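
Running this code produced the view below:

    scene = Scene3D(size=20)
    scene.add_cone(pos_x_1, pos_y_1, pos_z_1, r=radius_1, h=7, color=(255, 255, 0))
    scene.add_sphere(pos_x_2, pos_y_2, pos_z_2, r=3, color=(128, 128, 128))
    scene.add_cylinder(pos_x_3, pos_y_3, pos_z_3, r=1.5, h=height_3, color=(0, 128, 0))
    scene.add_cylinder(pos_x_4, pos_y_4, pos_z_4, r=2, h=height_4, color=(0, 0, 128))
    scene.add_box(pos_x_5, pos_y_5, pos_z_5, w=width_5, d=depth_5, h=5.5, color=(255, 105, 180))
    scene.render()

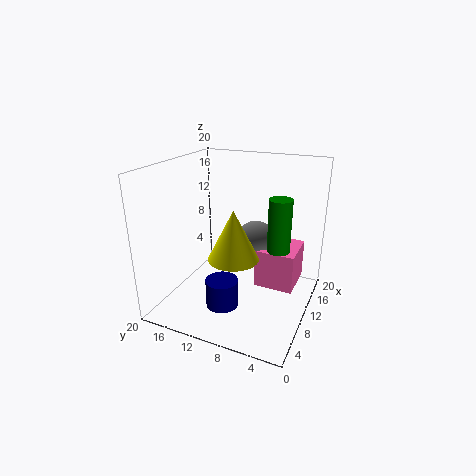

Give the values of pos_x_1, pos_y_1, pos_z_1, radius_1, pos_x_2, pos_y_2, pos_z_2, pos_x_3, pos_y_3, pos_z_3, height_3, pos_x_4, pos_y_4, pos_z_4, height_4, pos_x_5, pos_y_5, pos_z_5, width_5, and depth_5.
pos_x_1 = 8.5; pos_y_1 = 10; pos_z_1 = 7.5; radius_1 = 3.5; pos_x_2 = 13; pos_y_2 = 8.5; pos_z_2 = 8.5; pos_x_3 = 9.5; pos_y_3 = 4; pos_z_3 = 9.5; height_3 = 7; pos_x_4 = 3; pos_y_4 = 9; pos_z_4 = 4; height_4 = 3.5; pos_x_5 = 10; pos_y_5 = 2; pos_z_5 = 3; width_5 = 6; depth_5 = 5.5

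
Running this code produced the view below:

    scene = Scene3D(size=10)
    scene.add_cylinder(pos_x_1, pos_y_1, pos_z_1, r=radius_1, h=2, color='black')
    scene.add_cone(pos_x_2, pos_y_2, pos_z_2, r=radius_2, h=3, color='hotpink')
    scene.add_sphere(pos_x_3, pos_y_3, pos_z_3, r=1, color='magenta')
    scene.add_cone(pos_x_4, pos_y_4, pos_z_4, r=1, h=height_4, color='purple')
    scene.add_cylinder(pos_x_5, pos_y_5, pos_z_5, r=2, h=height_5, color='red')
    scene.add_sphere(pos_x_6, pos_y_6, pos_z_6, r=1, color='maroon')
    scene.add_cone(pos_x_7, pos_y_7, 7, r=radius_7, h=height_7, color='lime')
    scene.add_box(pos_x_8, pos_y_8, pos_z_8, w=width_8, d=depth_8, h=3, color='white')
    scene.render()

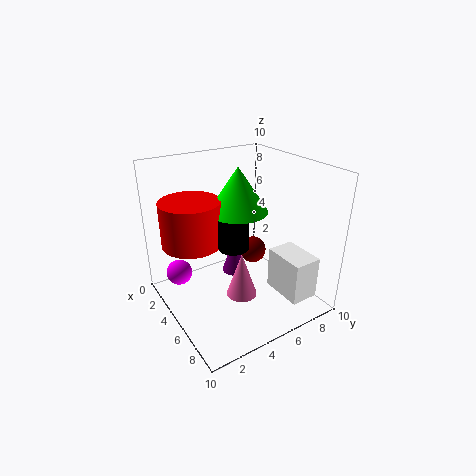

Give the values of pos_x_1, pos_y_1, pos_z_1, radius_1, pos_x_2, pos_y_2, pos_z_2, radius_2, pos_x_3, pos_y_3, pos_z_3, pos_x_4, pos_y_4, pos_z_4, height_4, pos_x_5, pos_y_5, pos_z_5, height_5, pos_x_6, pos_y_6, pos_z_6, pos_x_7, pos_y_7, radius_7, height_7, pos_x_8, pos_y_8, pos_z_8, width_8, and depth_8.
pos_x_1 = 6, pos_y_1 = 4, pos_z_1 = 5, radius_1 = 1, pos_x_2 = 7, pos_y_2 = 4, pos_z_2 = 2, radius_2 = 1, pos_x_3 = 1, pos_y_3 = 2, pos_z_3 = 1, pos_x_4 = 3, pos_y_4 = 6, pos_z_4 = 1, height_4 = 3, pos_x_5 = 4, pos_y_5 = 2, pos_z_5 = 5, height_5 = 3, pos_x_6 = 4, pos_y_6 = 7, pos_z_6 = 3, pos_x_7 = 5, pos_y_7 = 5, radius_7 = 2, height_7 = 3, pos_x_8 = 6, pos_y_8 = 7, pos_z_8 = 1, width_8 = 3, depth_8 = 2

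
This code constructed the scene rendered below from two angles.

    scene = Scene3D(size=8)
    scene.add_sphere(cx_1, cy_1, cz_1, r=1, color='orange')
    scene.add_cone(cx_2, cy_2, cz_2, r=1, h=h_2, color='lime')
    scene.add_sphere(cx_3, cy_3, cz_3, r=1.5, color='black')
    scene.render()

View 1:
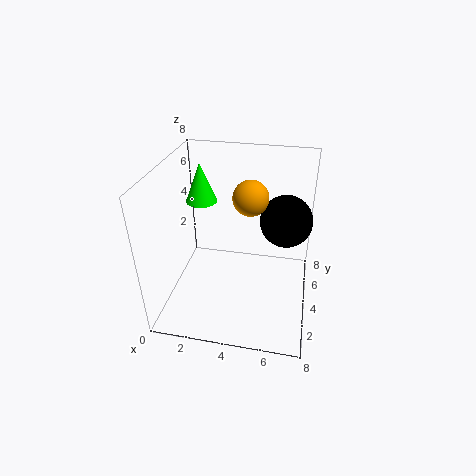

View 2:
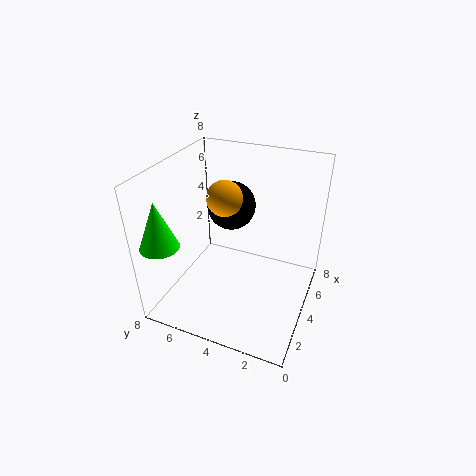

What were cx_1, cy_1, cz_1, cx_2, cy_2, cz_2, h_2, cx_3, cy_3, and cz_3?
cx_1 = 4.5
cy_1 = 5
cz_1 = 6
cx_2 = 1
cy_2 = 7
cz_2 = 4.5
h_2 = 2.5
cx_3 = 6.5
cy_3 = 5.5
cz_3 = 4.5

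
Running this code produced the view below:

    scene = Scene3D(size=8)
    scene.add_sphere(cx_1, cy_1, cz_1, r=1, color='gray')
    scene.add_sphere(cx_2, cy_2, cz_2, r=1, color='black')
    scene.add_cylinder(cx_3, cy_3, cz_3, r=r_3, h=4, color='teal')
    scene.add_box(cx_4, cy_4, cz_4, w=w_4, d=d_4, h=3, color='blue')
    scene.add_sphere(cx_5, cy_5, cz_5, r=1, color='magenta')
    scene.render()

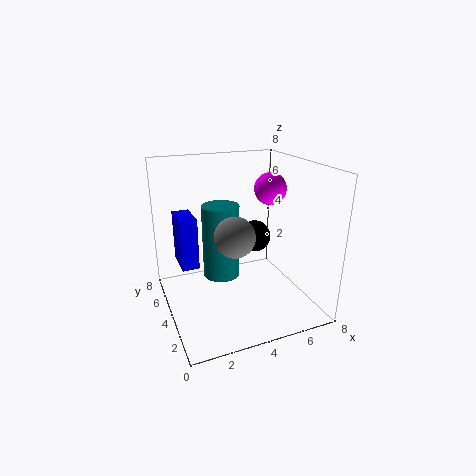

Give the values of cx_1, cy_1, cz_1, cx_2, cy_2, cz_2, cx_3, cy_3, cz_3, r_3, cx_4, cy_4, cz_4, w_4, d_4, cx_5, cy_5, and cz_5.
cx_1 = 3
cy_1 = 2
cz_1 = 5
cx_2 = 6
cy_2 = 6
cz_2 = 3
cx_3 = 3
cy_3 = 4
cz_3 = 2
r_3 = 1
cx_4 = 1
cy_4 = 5
cz_4 = 2
w_4 = 1
d_4 = 2
cx_5 = 7
cy_5 = 6
cz_5 = 6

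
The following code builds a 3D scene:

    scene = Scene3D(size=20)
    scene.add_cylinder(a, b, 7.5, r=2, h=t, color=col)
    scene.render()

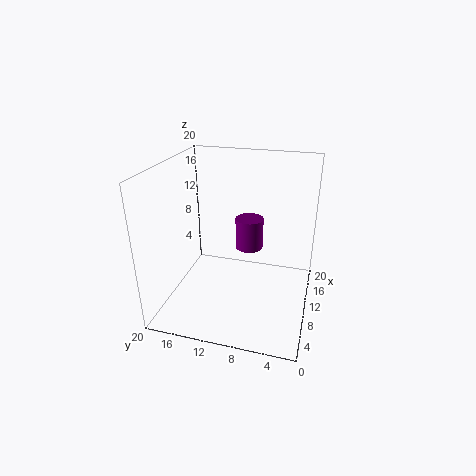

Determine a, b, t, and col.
a = 12.5; b = 9; t = 4.5; col = 'purple'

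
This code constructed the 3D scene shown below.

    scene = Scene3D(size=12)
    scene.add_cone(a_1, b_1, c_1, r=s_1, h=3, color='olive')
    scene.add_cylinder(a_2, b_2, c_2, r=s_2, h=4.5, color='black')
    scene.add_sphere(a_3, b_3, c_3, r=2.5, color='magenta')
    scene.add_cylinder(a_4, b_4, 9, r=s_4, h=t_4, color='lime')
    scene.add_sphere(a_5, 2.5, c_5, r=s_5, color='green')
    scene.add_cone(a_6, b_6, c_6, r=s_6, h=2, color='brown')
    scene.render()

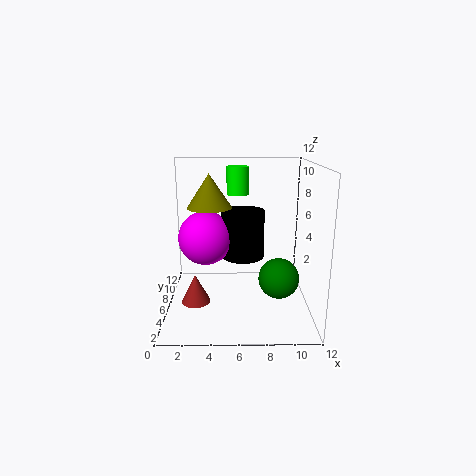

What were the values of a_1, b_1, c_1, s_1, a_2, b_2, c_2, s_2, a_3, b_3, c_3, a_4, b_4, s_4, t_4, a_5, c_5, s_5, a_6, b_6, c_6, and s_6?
a_1 = 3.5
b_1 = 8.5
c_1 = 8
s_1 = 2
a_2 = 6.5
b_2 = 9.5
c_2 = 3
s_2 = 2
a_3 = 3
b_3 = 9
c_3 = 5
a_4 = 6
b_4 = 9.5
s_4 = 1
t_4 = 2.5
a_5 = 9
c_5 = 4
s_5 = 1.5
a_6 = 3
b_6 = 1
c_6 = 3
s_6 = 1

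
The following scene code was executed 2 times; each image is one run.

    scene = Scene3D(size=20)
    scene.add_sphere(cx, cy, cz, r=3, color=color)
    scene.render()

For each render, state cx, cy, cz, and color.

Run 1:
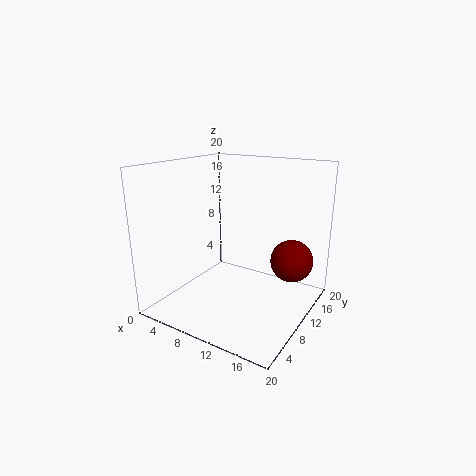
cx = 16.5
cy = 14
cz = 6.5
color = 'maroon'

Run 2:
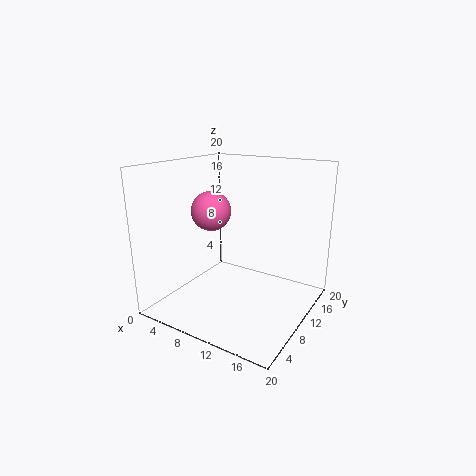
cx = 4
cy = 12
cz = 12.5
color = 'hotpink'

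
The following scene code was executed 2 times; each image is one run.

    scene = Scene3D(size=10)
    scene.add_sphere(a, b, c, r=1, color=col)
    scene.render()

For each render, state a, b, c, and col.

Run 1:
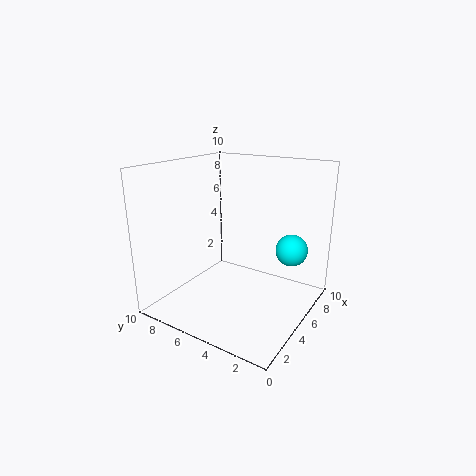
a = 5, b = 1, c = 5, col = 'cyan'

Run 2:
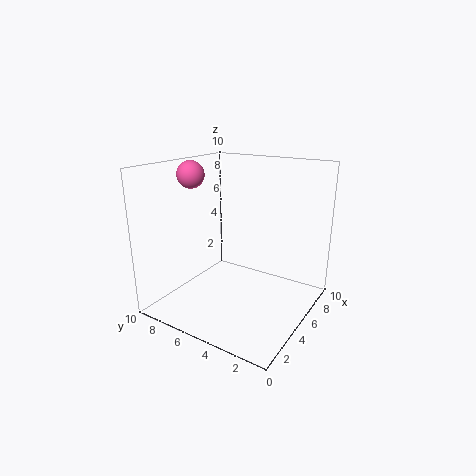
a = 5, b = 9, c = 9, col = 'hotpink'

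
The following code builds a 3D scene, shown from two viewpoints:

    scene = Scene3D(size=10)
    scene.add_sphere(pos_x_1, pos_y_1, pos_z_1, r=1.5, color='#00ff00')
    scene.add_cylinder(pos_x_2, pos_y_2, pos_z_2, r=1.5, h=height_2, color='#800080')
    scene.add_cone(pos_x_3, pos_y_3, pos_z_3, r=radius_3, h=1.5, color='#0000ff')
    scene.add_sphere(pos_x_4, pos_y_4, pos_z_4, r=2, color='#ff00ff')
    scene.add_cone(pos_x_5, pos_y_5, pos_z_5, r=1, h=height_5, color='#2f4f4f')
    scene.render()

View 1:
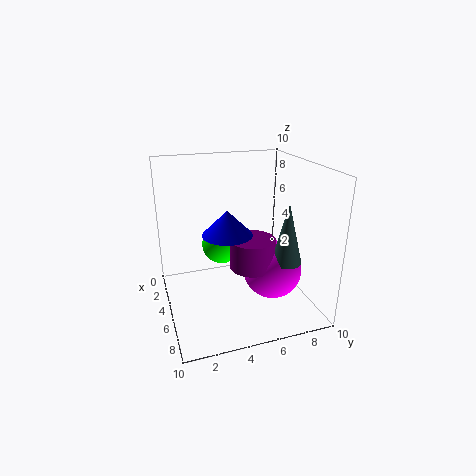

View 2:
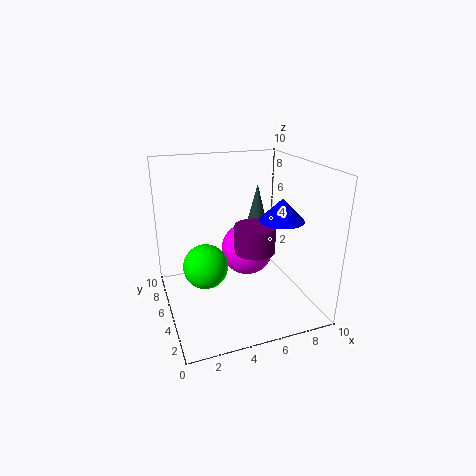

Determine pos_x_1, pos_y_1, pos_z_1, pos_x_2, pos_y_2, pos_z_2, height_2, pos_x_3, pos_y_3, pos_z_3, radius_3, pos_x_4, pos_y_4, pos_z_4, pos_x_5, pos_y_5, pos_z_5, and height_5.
pos_x_1 = 2.5
pos_y_1 = 4.5
pos_z_1 = 3.5
pos_x_2 = 6.5
pos_y_2 = 5.5
pos_z_2 = 3.5
height_2 = 2
pos_x_3 = 7.5
pos_y_3 = 3.5
pos_z_3 = 6.5
radius_3 = 1.5
pos_x_4 = 6.5
pos_y_4 = 7
pos_z_4 = 3
pos_x_5 = 7.5
pos_y_5 = 7.5
pos_z_5 = 4
height_5 = 4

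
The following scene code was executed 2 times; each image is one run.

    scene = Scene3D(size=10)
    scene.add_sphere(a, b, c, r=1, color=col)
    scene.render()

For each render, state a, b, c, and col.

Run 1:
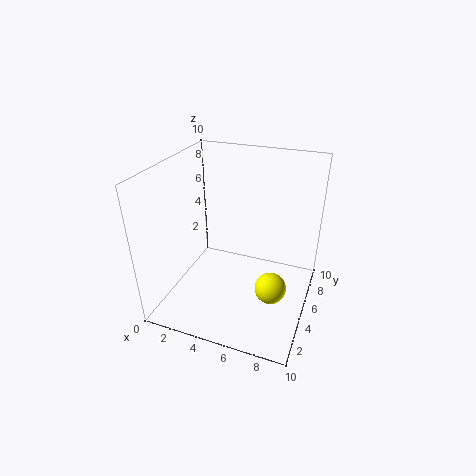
a = 8
b = 3
c = 3
col = 'yellow'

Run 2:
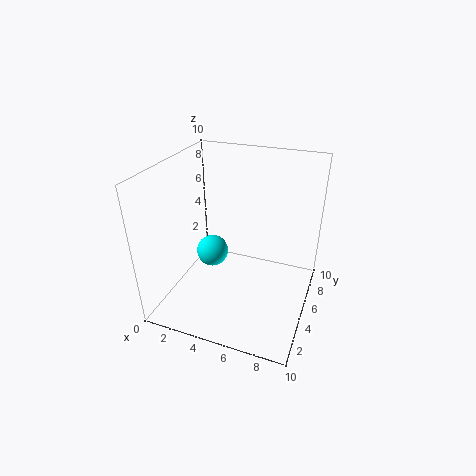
a = 4
b = 3
c = 5
col = 'cyan'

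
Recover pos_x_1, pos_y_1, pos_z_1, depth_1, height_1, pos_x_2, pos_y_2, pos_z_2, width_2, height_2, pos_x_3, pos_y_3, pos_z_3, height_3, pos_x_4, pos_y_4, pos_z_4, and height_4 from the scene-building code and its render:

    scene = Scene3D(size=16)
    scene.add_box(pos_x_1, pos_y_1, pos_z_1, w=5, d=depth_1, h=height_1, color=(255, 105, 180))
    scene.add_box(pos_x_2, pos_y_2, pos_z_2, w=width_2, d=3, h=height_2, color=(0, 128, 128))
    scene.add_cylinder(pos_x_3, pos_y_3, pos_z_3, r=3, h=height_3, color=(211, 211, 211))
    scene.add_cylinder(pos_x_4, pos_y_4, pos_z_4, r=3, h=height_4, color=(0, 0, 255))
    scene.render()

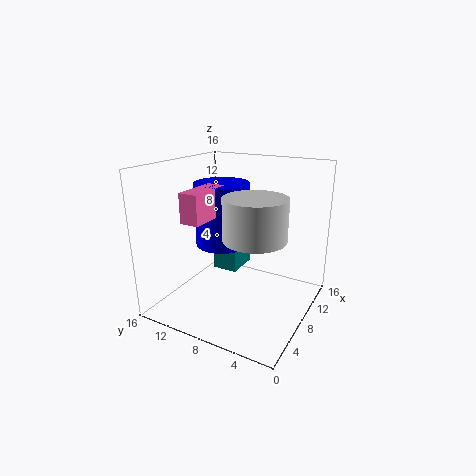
pos_x_1 = 2; pos_y_1 = 9; pos_z_1 = 11; depth_1 = 2; height_1 = 3; pos_x_2 = 9; pos_y_2 = 9; pos_z_2 = 3; width_2 = 4; height_2 = 3; pos_x_3 = 4; pos_y_3 = 4; pos_z_3 = 10; height_3 = 4; pos_x_4 = 8; pos_y_4 = 10; pos_z_4 = 7; height_4 = 7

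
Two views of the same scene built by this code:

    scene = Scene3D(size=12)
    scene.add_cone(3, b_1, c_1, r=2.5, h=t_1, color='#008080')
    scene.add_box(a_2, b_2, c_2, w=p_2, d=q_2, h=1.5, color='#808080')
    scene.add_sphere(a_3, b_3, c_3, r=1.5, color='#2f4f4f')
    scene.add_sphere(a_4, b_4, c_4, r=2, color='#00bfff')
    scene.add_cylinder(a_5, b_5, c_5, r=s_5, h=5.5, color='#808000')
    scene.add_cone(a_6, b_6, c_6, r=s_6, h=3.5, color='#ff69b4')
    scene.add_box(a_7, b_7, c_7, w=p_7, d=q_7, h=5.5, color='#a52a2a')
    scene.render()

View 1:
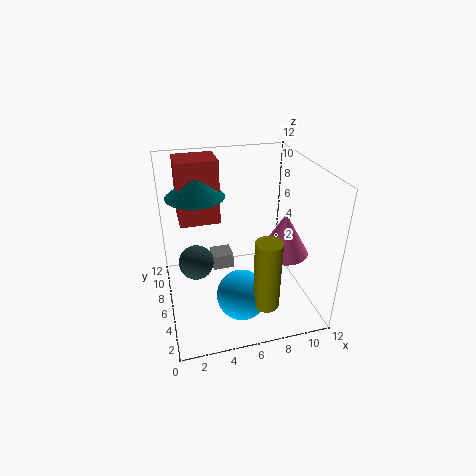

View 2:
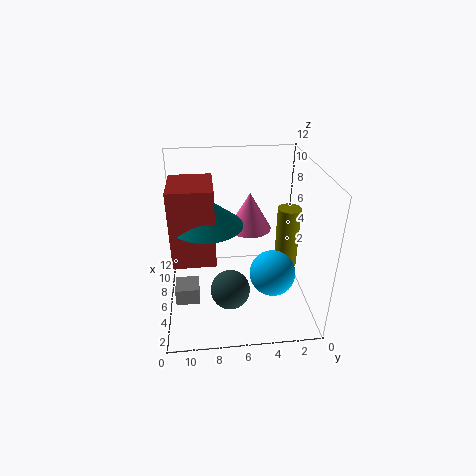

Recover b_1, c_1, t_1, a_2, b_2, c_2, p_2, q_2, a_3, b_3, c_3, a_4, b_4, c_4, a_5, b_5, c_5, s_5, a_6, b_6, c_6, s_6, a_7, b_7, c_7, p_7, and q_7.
b_1 = 8.5
c_1 = 9
t_1 = 2
a_2 = 4.5
b_2 = 9.5
c_2 = 0.5
p_2 = 2
q_2 = 2
a_3 = 2.5
b_3 = 7
c_3 = 3.5
a_4 = 5.5
b_4 = 3
c_4 = 2.5
a_5 = 7
b_5 = 1.5
c_5 = 2.5
s_5 = 1
a_6 = 9.5
b_6 = 4.5
c_6 = 5
s_6 = 2
a_7 = 1.5
b_7 = 8
c_7 = 6.5
p_7 = 3.5
q_7 = 3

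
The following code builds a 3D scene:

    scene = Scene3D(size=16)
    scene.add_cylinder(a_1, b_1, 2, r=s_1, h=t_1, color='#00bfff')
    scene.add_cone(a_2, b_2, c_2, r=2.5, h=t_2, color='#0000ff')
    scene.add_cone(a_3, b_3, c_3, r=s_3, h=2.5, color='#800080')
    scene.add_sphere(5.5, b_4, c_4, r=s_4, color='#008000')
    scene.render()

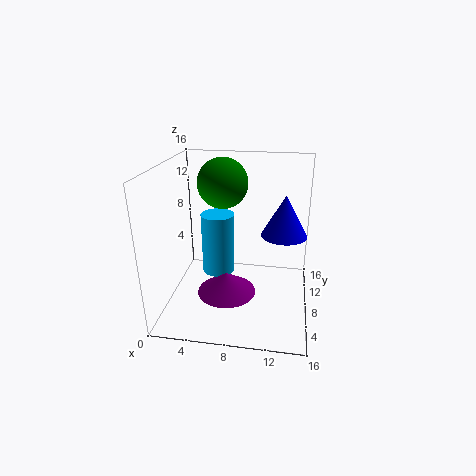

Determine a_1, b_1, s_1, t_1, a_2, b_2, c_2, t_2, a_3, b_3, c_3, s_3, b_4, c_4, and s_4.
a_1 = 5, b_1 = 11, s_1 = 2, t_1 = 7.5, a_2 = 13, b_2 = 8.5, c_2 = 8.5, t_2 = 4.5, a_3 = 6.5, b_3 = 8.5, c_3 = 0.5, s_3 = 3.5, b_4 = 12, c_4 = 13, s_4 = 3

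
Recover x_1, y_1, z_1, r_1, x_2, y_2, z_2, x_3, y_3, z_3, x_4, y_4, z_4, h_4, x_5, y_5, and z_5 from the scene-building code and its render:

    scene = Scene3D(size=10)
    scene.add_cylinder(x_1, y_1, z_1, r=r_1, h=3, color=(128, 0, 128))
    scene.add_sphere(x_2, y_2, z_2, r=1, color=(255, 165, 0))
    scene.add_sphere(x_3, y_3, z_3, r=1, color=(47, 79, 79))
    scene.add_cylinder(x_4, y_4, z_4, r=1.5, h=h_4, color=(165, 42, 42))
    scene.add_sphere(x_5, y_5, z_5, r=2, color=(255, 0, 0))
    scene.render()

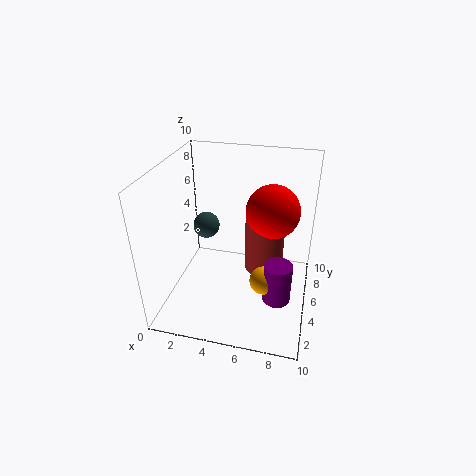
x_1 = 8, y_1 = 4.5, z_1 = 0.5, r_1 = 1, x_2 = 7, y_2 = 4.5, z_2 = 2, x_3 = 2, y_3 = 7, z_3 = 4.5, x_4 = 6.5, y_4 = 7.5, z_4 = 1, h_4 = 4.5, x_5 = 7, y_5 = 7.5, z_5 = 6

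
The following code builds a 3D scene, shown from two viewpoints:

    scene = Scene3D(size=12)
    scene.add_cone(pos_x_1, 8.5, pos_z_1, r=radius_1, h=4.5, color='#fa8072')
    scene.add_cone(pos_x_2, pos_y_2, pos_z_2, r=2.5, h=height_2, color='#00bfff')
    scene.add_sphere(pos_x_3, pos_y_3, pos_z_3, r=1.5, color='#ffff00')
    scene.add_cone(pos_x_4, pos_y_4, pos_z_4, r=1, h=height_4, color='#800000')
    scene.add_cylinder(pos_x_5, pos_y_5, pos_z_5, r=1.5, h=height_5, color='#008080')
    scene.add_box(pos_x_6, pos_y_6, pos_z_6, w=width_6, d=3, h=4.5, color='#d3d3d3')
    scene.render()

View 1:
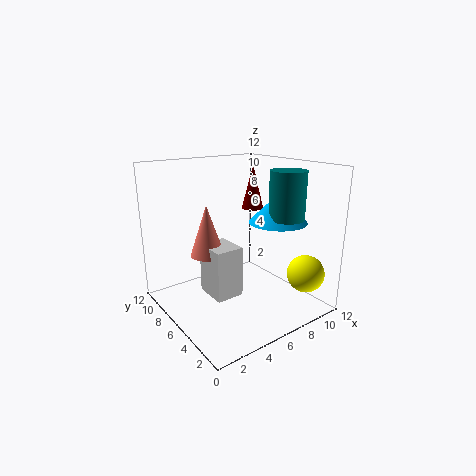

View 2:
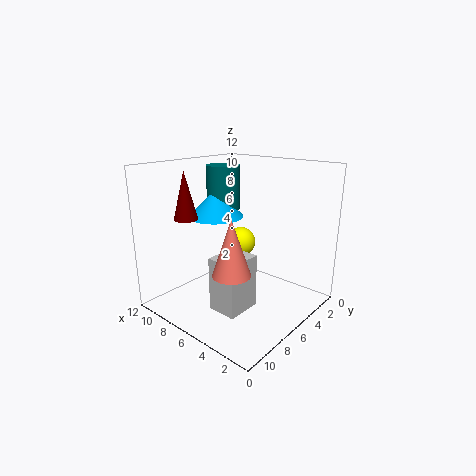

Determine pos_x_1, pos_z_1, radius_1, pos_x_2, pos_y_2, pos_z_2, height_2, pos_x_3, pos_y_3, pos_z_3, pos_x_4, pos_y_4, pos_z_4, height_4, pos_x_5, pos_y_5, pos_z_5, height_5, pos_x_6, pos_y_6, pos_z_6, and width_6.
pos_x_1 = 4.5, pos_z_1 = 4, radius_1 = 1.5, pos_x_2 = 9.5, pos_y_2 = 5, pos_z_2 = 7, height_2 = 2.5, pos_x_3 = 9.5, pos_y_3 = 1.5, pos_z_3 = 3.5, pos_x_4 = 9.5, pos_y_4 = 8.5, pos_z_4 = 7.5, height_4 = 4, pos_x_5 = 9.5, pos_y_5 = 4, pos_z_5 = 7.5, height_5 = 4, pos_x_6 = 4, pos_y_6 = 6, pos_z_6 = 0.5, width_6 = 2.5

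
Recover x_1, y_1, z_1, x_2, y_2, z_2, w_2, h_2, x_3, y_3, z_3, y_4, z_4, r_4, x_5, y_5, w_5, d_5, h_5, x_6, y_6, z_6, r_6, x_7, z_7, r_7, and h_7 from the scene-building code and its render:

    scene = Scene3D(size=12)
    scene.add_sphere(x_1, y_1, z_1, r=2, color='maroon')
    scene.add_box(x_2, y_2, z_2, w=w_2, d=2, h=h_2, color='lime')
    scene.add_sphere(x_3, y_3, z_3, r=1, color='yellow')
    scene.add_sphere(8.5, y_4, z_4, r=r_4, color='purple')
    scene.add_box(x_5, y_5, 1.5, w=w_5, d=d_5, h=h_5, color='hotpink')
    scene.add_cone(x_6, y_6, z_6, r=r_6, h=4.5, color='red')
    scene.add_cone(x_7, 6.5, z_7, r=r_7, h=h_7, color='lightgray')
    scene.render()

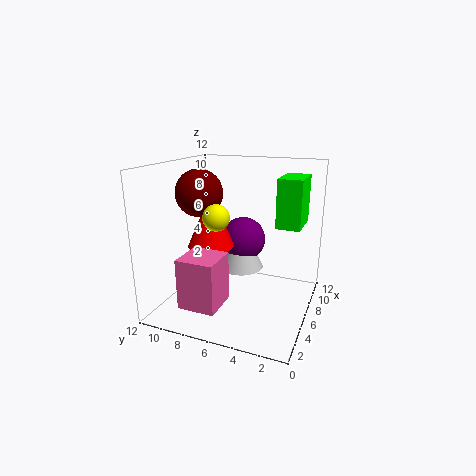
x_1 = 6, y_1 = 9.5, z_1 = 9.5, x_2 = 6.5, y_2 = 1, z_2 = 7, w_2 = 3.5, h_2 = 4, x_3 = 3, y_3 = 6.5, z_3 = 8.5, y_4 = 6.5, z_4 = 5, r_4 = 2, x_5 = 1, y_5 = 6, w_5 = 3, d_5 = 3, h_5 = 4, x_6 = 6, y_6 = 8.5, z_6 = 5, r_6 = 2, x_7 = 8, z_7 = 2.5, r_7 = 2, h_7 = 4.5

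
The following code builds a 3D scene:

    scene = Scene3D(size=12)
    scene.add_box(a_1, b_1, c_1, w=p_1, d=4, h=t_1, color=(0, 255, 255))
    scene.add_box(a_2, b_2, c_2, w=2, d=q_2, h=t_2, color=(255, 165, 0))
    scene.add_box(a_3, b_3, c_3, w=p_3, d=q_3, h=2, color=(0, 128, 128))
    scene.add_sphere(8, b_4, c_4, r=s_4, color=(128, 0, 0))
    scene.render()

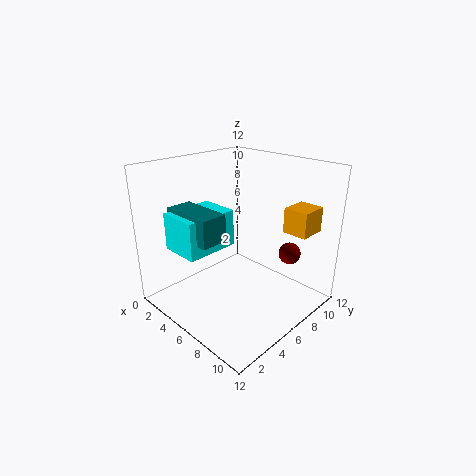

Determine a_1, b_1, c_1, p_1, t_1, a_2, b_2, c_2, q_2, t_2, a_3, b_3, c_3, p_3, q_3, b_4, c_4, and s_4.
a_1 = 4.25; b_1 = 0.25; c_1 = 6.5; p_1 = 3; t_1 = 2.75; a_2 = 9.25; b_2 = 7.75; c_2 = 7; q_2 = 2.25; t_2 = 2; a_3 = 4; b_3 = 0.75; c_3 = 7.5; p_3 = 4; q_3 = 2; b_4 = 10.75; c_4 = 3.5; s_4 = 1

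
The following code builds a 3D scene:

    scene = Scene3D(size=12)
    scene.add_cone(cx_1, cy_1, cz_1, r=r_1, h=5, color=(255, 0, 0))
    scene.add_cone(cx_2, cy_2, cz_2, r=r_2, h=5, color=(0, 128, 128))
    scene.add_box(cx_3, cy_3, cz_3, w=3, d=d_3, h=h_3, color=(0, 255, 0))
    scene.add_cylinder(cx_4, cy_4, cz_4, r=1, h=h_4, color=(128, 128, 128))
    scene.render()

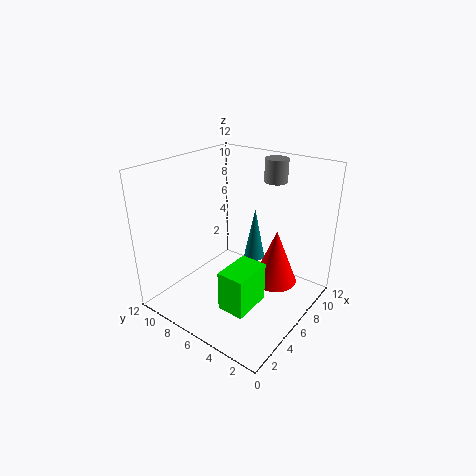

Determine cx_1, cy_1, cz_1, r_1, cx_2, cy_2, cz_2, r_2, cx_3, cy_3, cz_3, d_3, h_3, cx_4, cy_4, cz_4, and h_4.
cx_1 = 9
cy_1 = 4
cz_1 = 1
r_1 = 2
cx_2 = 10
cy_2 = 7
cz_2 = 2
r_2 = 1
cx_3 = 1
cy_3 = 2
cz_3 = 3
d_3 = 2
h_3 = 3
cx_4 = 10
cy_4 = 5
cz_4 = 10
h_4 = 2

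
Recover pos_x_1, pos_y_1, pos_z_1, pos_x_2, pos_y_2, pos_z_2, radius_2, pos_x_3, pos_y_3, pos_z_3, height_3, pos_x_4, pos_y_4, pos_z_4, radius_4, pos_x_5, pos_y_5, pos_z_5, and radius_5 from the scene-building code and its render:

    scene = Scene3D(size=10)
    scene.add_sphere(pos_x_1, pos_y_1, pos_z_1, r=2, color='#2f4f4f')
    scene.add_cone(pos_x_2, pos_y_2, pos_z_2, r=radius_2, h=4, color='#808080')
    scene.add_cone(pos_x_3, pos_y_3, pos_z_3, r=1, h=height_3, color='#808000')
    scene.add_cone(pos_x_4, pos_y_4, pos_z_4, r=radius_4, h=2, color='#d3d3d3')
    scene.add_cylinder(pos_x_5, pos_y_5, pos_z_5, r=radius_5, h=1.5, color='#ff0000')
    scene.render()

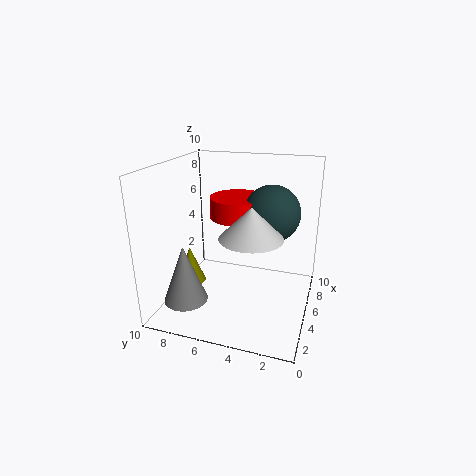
pos_x_1 = 6.5, pos_y_1 = 3, pos_z_1 = 6.5, pos_x_2 = 2.5, pos_y_2 = 8, pos_z_2 = 1, radius_2 = 1.5, pos_x_3 = 3.5, pos_y_3 = 8, pos_z_3 = 2, height_3 = 2.5, pos_x_4 = 3, pos_y_4 = 3.5, pos_z_4 = 6, radius_4 = 2, pos_x_5 = 6.5, pos_y_5 = 5.5, pos_z_5 = 6, radius_5 = 2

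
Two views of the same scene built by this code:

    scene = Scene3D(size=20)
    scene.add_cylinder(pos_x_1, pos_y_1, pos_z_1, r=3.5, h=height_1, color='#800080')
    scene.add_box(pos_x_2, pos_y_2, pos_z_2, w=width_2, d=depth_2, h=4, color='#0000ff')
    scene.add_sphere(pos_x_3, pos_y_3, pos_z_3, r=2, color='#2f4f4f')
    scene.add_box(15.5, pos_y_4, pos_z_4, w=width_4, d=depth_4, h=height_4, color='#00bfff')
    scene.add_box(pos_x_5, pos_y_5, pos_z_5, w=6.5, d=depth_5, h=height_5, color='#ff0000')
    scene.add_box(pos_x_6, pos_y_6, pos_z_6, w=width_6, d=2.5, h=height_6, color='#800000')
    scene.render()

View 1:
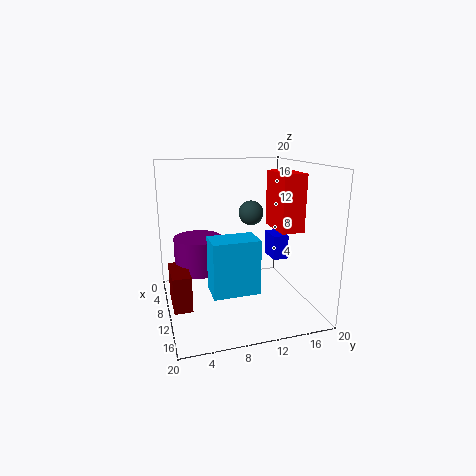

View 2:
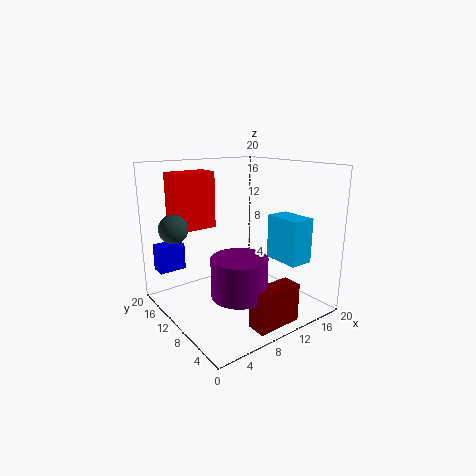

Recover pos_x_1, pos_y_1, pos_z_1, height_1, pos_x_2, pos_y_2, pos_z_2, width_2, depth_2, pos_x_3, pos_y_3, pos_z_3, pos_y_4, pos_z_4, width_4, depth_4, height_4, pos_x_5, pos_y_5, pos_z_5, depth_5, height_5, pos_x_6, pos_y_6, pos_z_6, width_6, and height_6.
pos_x_1 = 6.5, pos_y_1 = 5, pos_z_1 = 4.5, height_1 = 5, pos_x_2 = 1.5, pos_y_2 = 17.5, pos_z_2 = 4, width_2 = 4, depth_2 = 2.5, pos_x_3 = 2.5, pos_y_3 = 14.5, pos_z_3 = 11.5, pos_y_4 = 4.5, pos_z_4 = 6, width_4 = 3.5, depth_4 = 5.5, height_4 = 6.5, pos_x_5 = 4, pos_y_5 = 16.5, pos_z_5 = 10, depth_5 = 3.5, height_5 = 8.5, pos_x_6 = 6.5, pos_y_6 = 0.5, pos_z_6 = 1, width_6 = 6, height_6 = 5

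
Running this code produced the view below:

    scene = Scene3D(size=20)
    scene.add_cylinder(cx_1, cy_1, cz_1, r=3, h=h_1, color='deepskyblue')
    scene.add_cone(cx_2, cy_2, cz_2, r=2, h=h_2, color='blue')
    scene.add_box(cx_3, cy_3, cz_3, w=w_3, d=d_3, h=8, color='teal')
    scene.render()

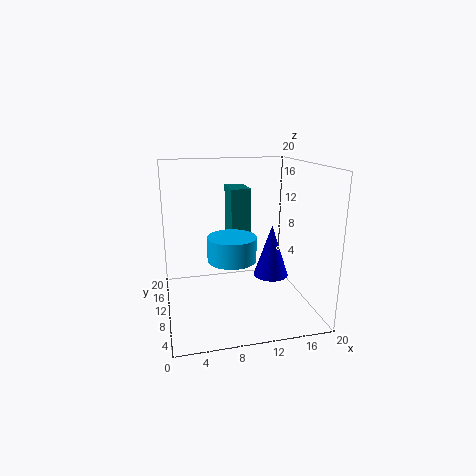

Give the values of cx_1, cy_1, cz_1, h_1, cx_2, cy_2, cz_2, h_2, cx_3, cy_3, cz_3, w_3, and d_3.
cx_1 = 8; cy_1 = 5; cz_1 = 9; h_1 = 3; cx_2 = 12; cy_2 = 2; cz_2 = 8; h_2 = 6; cx_3 = 10; cy_3 = 14; cz_3 = 8; w_3 = 3; d_3 = 5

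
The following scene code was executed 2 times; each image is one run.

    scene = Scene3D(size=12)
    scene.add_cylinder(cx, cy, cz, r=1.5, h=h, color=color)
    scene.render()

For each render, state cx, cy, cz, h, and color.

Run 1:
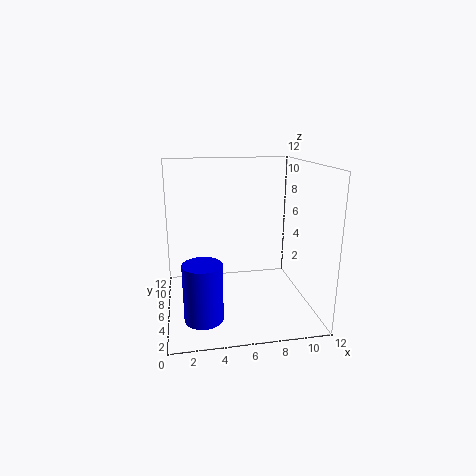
cx = 2.75; cy = 2.75; cz = 0.75; h = 4.5; color = 'blue'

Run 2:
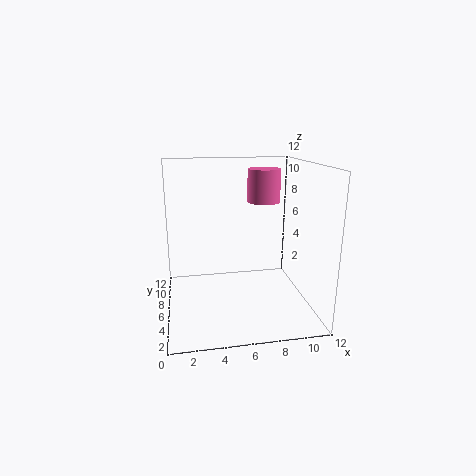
cx = 9; cy = 9.25; cz = 8.25; h = 3; color = 'hotpink'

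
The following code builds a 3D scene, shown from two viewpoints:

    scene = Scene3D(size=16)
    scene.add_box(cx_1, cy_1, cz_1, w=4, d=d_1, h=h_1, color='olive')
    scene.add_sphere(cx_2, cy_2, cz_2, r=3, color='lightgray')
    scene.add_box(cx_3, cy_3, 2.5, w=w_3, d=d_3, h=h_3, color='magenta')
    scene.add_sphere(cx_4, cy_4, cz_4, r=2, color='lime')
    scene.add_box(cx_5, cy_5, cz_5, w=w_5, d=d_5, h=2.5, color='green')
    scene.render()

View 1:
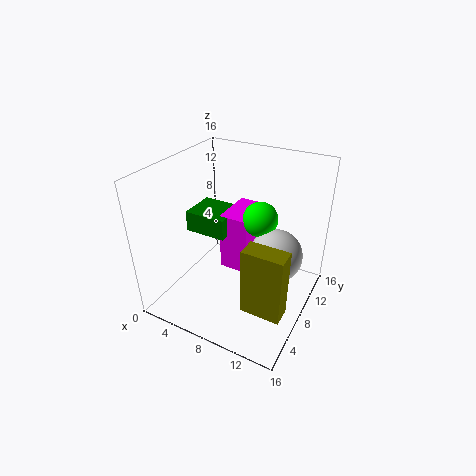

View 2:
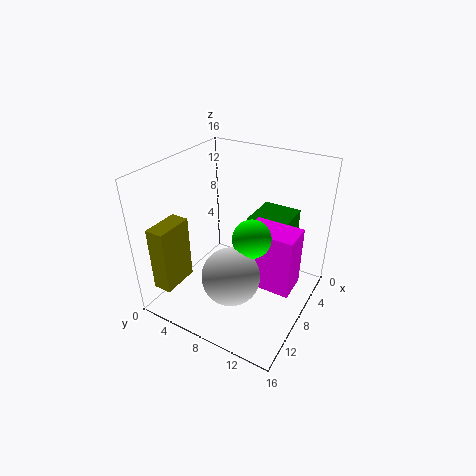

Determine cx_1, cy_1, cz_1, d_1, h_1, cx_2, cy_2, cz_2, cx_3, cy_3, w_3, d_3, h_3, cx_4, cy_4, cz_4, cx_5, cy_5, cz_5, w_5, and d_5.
cx_1 = 11.5; cy_1 = 2; cz_1 = 4; d_1 = 2; h_1 = 7; cx_2 = 12; cy_2 = 9.5; cz_2 = 6; cx_3 = 5; cy_3 = 9; w_3 = 3.5; d_3 = 5.5; h_3 = 7; cx_4 = 9.5; cy_4 = 10.5; cz_4 = 9.5; cx_5 = 1; cy_5 = 8; cz_5 = 7; w_5 = 5; d_5 = 4.5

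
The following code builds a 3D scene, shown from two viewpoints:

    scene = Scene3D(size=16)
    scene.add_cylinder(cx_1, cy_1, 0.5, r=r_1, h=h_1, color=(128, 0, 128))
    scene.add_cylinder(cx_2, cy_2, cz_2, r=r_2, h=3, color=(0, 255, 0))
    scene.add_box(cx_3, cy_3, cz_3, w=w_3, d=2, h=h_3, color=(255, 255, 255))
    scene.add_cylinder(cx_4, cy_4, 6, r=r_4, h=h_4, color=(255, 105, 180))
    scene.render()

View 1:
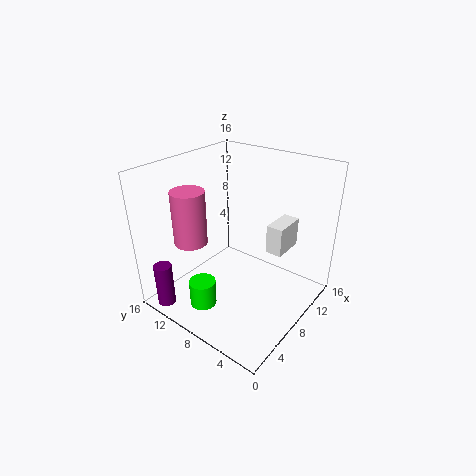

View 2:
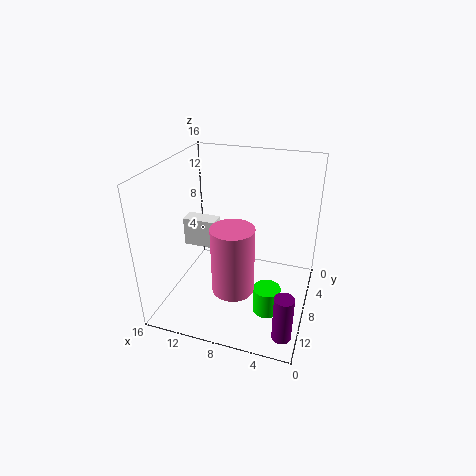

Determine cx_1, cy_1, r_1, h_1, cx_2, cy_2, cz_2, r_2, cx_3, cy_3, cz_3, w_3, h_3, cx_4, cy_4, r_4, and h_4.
cx_1 = 1.5
cy_1 = 13.5
r_1 = 1
h_1 = 5
cx_2 = 4
cy_2 = 10
cz_2 = 0.5
r_2 = 1.5
cx_3 = 11.5
cy_3 = 4.5
cz_3 = 5
w_3 = 4
h_3 = 3.5
cx_4 = 6.5
cy_4 = 14
r_4 = 2
h_4 = 6.5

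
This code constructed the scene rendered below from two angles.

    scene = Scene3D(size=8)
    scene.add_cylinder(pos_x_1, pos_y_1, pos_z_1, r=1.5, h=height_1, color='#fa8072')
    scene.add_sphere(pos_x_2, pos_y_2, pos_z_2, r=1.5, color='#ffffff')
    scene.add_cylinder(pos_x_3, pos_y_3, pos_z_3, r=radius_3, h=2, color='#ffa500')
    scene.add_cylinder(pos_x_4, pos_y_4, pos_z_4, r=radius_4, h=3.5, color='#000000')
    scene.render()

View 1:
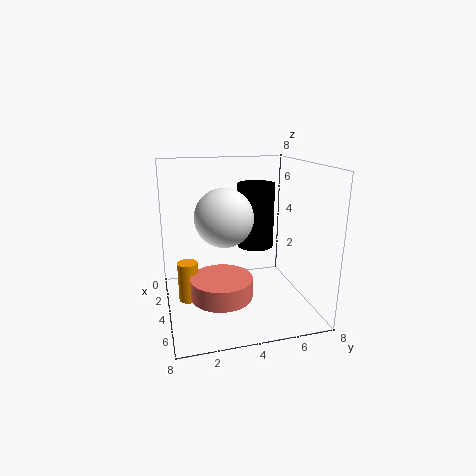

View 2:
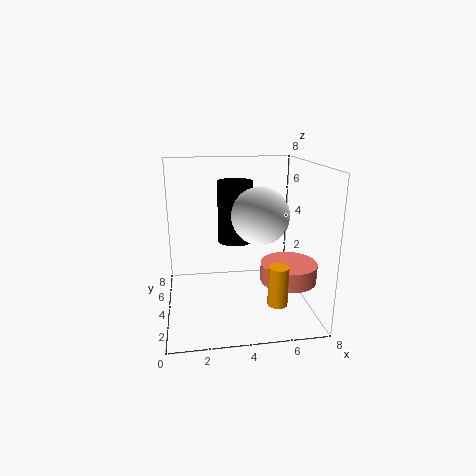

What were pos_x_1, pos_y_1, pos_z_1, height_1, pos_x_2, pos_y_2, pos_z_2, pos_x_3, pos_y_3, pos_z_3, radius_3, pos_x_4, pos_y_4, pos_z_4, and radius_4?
pos_x_1 = 6.5, pos_y_1 = 2.5, pos_z_1 = 2, height_1 = 1, pos_x_2 = 5, pos_y_2 = 3, pos_z_2 = 5.5, pos_x_3 = 5.5, pos_y_3 = 1, pos_z_3 = 1.5, radius_3 = 0.5, pos_x_4 = 4, pos_y_4 = 5, pos_z_4 = 3.5, radius_4 = 1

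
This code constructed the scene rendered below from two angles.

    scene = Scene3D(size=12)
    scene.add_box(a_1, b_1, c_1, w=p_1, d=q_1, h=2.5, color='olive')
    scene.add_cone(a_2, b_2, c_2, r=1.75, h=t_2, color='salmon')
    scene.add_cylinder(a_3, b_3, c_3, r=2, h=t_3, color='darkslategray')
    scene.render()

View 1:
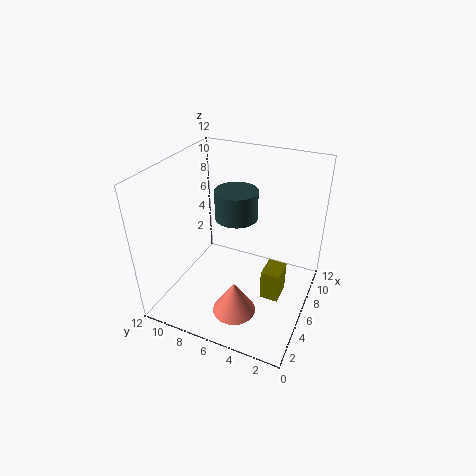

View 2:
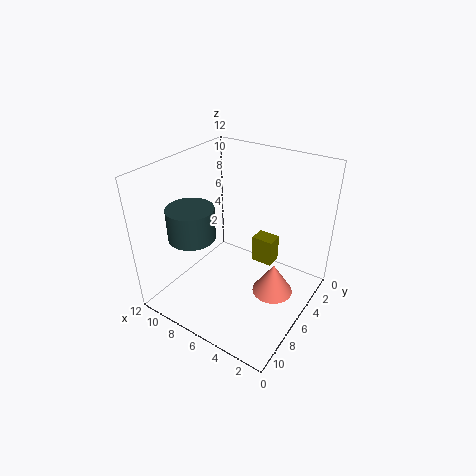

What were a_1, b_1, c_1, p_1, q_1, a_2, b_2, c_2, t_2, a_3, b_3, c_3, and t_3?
a_1 = 4.25; b_1 = 1.75; c_1 = 2; p_1 = 2; q_1 = 1.5; a_2 = 3; b_2 = 5; c_2 = 1; t_2 = 2.75; a_3 = 9.5; b_3 = 7.75; c_3 = 5.75; t_3 = 2.75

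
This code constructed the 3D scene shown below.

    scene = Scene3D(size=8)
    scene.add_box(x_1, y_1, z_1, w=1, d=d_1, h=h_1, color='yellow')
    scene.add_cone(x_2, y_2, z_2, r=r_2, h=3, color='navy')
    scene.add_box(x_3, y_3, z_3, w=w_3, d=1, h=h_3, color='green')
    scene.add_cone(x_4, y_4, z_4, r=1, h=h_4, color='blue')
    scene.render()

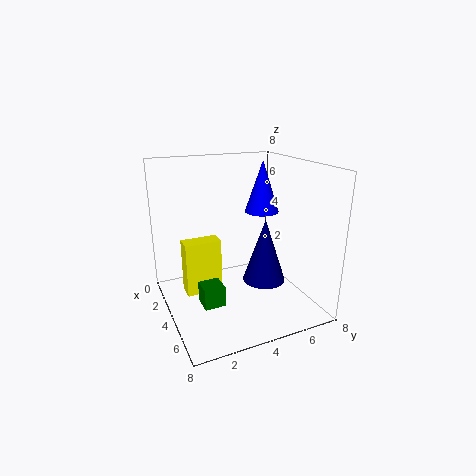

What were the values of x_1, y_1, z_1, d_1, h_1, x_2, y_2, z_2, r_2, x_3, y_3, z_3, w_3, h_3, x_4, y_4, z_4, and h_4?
x_1 = 3, y_1 = 1, z_1 = 1, d_1 = 2, h_1 = 3, x_2 = 7, y_2 = 4, z_2 = 3, r_2 = 1, x_3 = 6, y_3 = 1, z_3 = 2, w_3 = 1, h_3 = 1, x_4 = 3, y_4 = 6, z_4 = 5, h_4 = 3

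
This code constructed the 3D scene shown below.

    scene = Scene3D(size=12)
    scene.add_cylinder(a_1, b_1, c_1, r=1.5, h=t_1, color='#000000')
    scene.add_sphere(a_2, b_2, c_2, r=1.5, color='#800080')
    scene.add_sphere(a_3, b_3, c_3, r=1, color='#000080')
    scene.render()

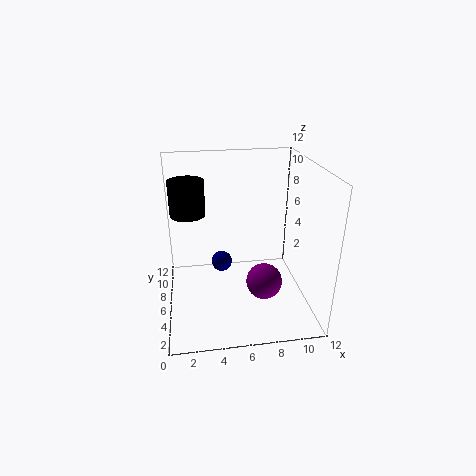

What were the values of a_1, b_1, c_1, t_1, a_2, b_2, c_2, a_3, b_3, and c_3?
a_1 = 2
b_1 = 8
c_1 = 7.5
t_1 = 3
a_2 = 8
b_2 = 4.5
c_2 = 2.5
a_3 = 5
b_3 = 10
c_3 = 1.5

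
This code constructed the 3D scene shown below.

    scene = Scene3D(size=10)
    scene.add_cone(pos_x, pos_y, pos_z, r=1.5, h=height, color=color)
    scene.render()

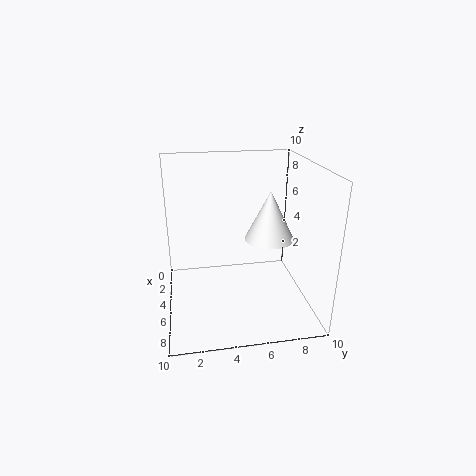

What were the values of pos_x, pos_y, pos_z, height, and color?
pos_x = 7.5
pos_y = 6.5
pos_z = 6
height = 3
color = 'white'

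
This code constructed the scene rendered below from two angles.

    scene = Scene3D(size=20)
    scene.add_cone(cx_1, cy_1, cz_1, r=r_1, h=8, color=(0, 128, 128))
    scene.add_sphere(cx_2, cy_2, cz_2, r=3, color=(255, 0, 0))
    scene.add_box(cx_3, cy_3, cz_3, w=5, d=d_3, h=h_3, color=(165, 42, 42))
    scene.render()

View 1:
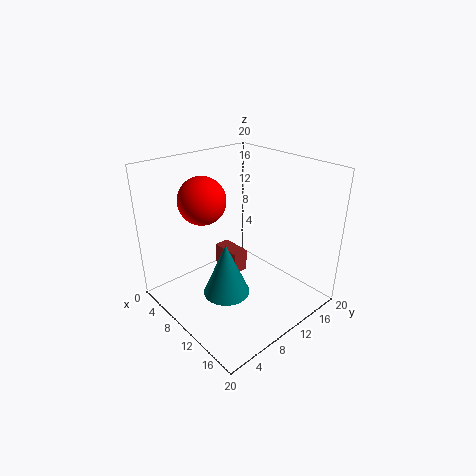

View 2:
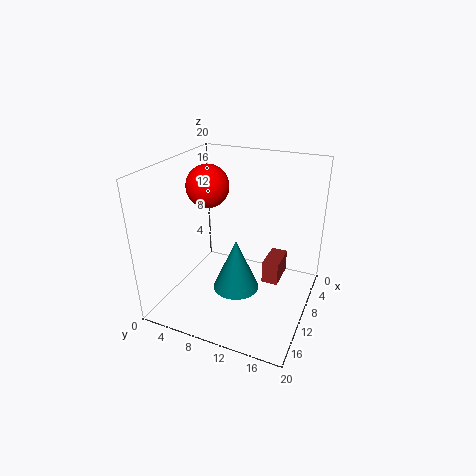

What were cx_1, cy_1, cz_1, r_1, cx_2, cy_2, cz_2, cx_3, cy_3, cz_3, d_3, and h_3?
cx_1 = 8.5; cy_1 = 9; cz_1 = 0.5; r_1 = 3.5; cx_2 = 9; cy_2 = 5; cz_2 = 16.5; cx_3 = 1.5; cy_3 = 12.5; cz_3 = 1; d_3 = 2.5; h_3 = 3.5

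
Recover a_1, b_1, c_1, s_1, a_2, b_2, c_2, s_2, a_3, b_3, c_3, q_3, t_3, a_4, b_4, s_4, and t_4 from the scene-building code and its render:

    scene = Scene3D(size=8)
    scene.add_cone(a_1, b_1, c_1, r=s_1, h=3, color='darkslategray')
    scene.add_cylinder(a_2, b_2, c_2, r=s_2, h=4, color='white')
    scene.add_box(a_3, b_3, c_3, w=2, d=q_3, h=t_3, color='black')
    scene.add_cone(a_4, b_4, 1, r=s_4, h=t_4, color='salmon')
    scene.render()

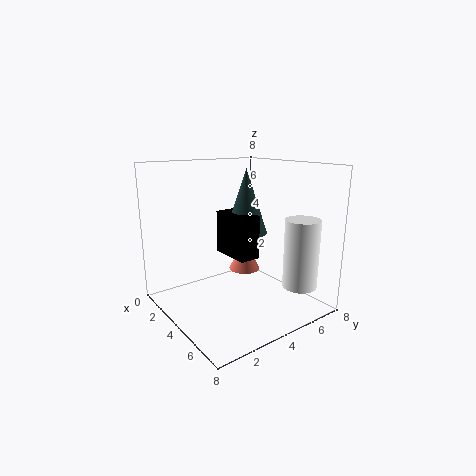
a_1 = 6, b_1 = 3, c_1 = 5, s_1 = 1, a_2 = 6, b_2 = 7, c_2 = 1, s_2 = 1, a_3 = 5, b_3 = 2, c_3 = 4, q_3 = 1, t_3 = 2, a_4 = 2, b_4 = 6, s_4 = 1, t_4 = 2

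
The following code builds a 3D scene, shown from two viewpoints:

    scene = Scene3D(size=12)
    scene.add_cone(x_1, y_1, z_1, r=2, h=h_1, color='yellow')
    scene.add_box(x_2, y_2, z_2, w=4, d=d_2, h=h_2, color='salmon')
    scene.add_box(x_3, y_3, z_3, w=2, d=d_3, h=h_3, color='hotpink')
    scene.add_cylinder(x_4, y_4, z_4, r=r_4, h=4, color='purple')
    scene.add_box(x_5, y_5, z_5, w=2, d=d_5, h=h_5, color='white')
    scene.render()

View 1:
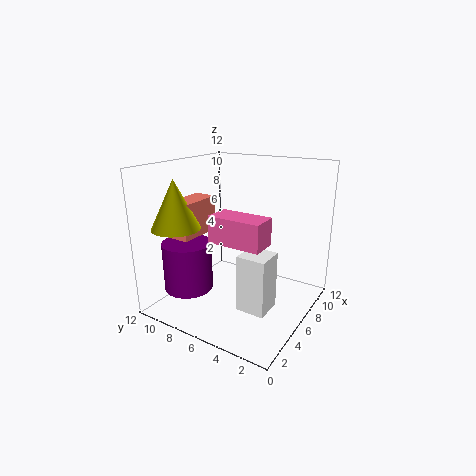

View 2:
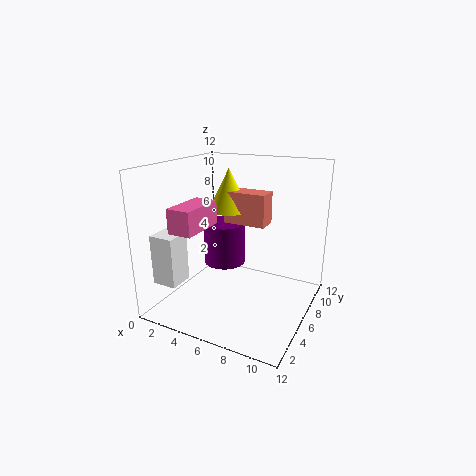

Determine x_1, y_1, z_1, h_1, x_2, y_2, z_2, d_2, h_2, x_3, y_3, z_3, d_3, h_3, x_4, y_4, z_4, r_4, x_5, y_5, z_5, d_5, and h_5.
x_1 = 3, y_1 = 10, z_1 = 7, h_1 = 4, x_2 = 3, y_2 = 9, z_2 = 6, d_2 = 2, h_2 = 3, x_3 = 2, y_3 = 2, z_3 = 7, d_3 = 4, h_3 = 2, x_4 = 3, y_4 = 9, z_4 = 2, r_4 = 2, x_5 = 1, y_5 = 1, z_5 = 3, d_5 = 2, h_5 = 4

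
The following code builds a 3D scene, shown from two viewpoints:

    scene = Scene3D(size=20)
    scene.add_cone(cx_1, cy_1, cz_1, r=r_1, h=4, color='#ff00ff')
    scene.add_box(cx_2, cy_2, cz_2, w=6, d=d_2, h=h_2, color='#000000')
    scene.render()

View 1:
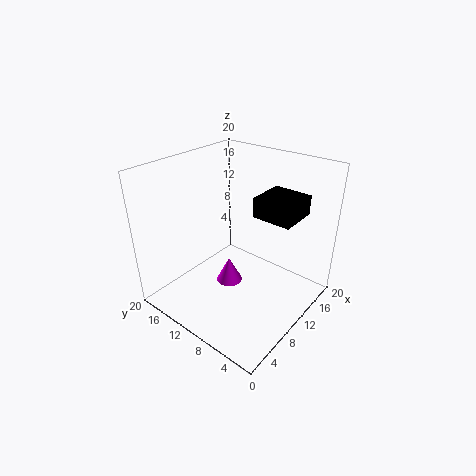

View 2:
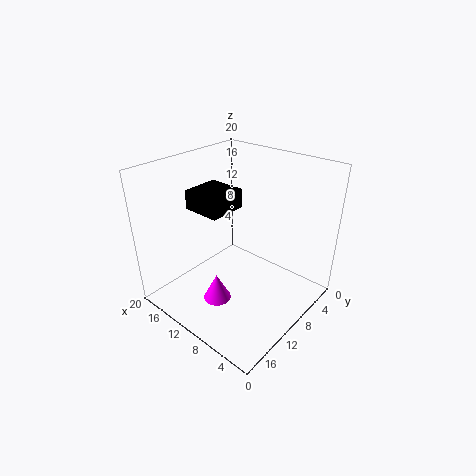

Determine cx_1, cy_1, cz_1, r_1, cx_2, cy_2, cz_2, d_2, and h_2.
cx_1 = 11.5; cy_1 = 13; cz_1 = 0.5; r_1 = 2; cx_2 = 14; cy_2 = 4.5; cz_2 = 11.5; d_2 = 6; h_2 = 3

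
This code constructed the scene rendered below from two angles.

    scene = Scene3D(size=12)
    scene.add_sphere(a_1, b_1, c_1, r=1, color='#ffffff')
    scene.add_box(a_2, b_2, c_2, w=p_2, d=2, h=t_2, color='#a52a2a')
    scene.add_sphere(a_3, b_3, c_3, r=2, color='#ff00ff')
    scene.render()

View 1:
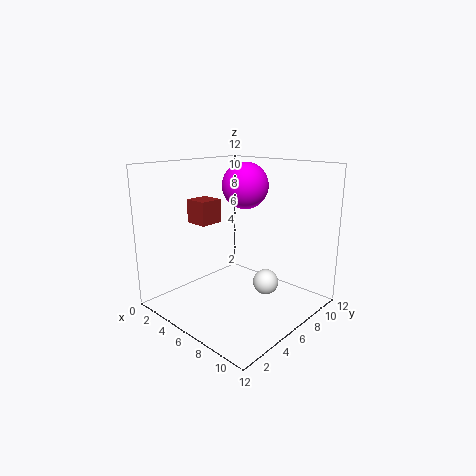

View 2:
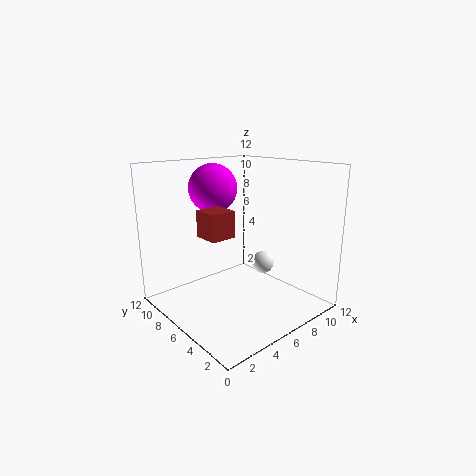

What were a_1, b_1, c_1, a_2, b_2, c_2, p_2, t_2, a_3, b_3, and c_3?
a_1 = 9, b_1 = 6, c_1 = 3, a_2 = 2, b_2 = 4, c_2 = 7, p_2 = 2, t_2 = 2, a_3 = 5, b_3 = 8, c_3 = 10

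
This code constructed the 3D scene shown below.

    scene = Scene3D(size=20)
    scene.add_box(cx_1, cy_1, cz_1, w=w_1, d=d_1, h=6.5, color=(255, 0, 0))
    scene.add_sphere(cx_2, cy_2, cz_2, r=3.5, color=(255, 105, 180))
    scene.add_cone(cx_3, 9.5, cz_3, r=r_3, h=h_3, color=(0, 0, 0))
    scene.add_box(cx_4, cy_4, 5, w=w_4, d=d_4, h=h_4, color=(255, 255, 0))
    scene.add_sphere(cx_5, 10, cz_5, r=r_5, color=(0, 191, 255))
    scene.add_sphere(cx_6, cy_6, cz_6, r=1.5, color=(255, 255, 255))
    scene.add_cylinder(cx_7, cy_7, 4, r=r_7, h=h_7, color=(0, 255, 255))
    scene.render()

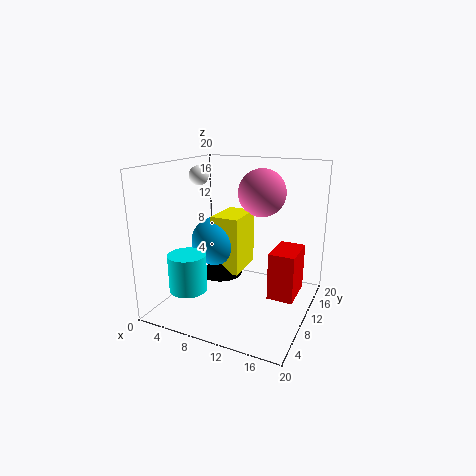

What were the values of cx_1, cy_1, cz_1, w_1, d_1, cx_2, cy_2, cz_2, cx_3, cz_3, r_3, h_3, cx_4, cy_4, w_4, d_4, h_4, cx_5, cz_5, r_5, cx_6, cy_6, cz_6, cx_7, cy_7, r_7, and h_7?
cx_1 = 15, cy_1 = 8.5, cz_1 = 2.5, w_1 = 3.5, d_1 = 5.5, cx_2 = 11.5, cy_2 = 15, cz_2 = 15.5, cx_3 = 7.5, cz_3 = 4.5, r_3 = 3, h_3 = 3, cx_4 = 6.5, cy_4 = 8.5, w_4 = 4, d_4 = 6, h_4 = 8, cx_5 = 6.5, cz_5 = 9, r_5 = 3.5, cx_6 = 1.5, cy_6 = 14, cz_6 = 17.5, cx_7 = 5.5, cy_7 = 4, r_7 = 2.5, h_7 = 5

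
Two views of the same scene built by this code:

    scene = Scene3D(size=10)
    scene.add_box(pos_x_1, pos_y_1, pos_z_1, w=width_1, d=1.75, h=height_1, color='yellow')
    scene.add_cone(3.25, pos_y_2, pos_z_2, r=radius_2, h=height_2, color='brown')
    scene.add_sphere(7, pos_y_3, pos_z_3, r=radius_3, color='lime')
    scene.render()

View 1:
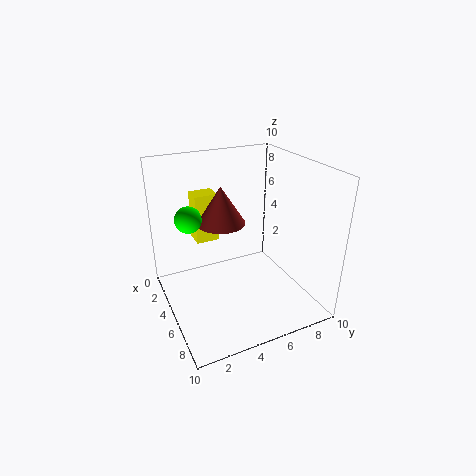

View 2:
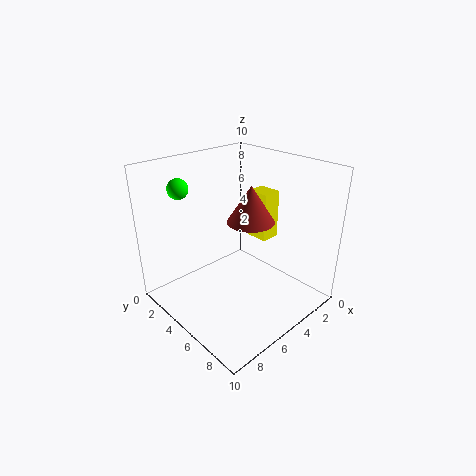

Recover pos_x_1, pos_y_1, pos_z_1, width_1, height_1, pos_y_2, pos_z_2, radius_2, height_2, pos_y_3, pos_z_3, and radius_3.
pos_x_1 = 0.5, pos_y_1 = 3, pos_z_1 = 3.5, width_1 = 1.5, height_1 = 3.75, pos_y_2 = 4.5, pos_z_2 = 5.5, radius_2 = 1.75, height_2 = 2.75, pos_y_3 = 1, pos_z_3 = 8, radius_3 = 0.75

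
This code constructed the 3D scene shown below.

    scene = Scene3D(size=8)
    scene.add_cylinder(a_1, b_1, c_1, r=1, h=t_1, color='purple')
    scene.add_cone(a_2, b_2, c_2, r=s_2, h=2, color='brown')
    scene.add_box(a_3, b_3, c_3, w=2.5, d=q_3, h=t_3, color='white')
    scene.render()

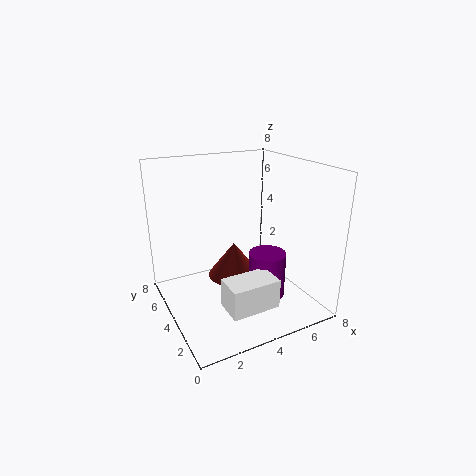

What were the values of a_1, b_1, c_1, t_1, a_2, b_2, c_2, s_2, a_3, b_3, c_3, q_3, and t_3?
a_1 = 5
b_1 = 2.5
c_1 = 1
t_1 = 2.5
a_2 = 4
b_2 = 4.5
c_2 = 1.5
s_2 = 1.5
a_3 = 2
b_3 = 0.5
c_3 = 1.5
q_3 = 1.5
t_3 = 1.5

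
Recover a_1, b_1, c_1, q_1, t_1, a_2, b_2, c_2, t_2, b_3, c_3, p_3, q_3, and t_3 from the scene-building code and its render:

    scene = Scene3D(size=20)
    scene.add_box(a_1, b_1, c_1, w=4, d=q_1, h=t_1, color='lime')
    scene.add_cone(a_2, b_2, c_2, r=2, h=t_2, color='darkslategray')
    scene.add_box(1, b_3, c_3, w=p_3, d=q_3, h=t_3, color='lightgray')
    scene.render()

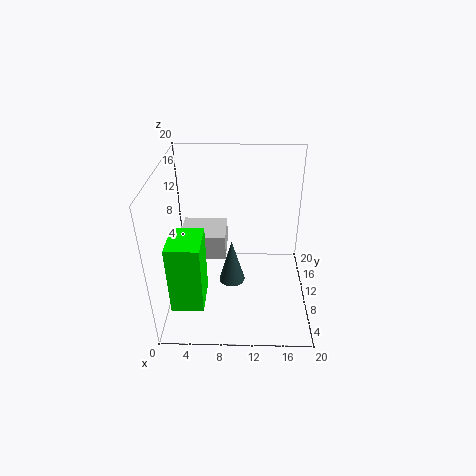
a_1 = 2; b_1 = 1; c_1 = 5; q_1 = 5; t_1 = 9; a_2 = 9; b_2 = 12; c_2 = 1; t_2 = 7; b_3 = 13; c_3 = 4; p_3 = 7; q_3 = 6; t_3 = 4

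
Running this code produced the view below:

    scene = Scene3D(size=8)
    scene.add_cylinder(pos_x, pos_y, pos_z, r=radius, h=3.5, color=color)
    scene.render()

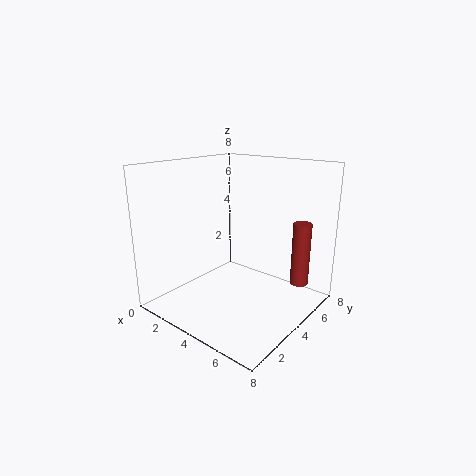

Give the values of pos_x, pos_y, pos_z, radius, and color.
pos_x = 7, pos_y = 5.75, pos_z = 1.5, radius = 0.5, color = 'brown'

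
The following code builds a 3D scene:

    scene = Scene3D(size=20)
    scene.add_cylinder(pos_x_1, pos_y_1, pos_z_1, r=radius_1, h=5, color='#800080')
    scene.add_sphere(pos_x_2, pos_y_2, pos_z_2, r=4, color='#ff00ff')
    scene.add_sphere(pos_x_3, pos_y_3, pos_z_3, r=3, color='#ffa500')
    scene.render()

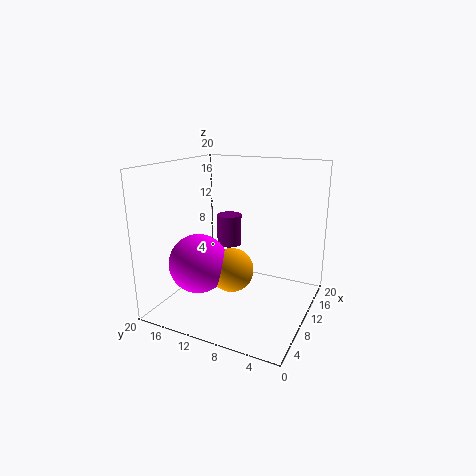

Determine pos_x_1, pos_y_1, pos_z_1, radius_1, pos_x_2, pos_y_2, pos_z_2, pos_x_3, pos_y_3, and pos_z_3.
pos_x_1 = 17, pos_y_1 = 15, pos_z_1 = 6, radius_1 = 2, pos_x_2 = 6, pos_y_2 = 14, pos_z_2 = 7, pos_x_3 = 8, pos_y_3 = 10, pos_z_3 = 6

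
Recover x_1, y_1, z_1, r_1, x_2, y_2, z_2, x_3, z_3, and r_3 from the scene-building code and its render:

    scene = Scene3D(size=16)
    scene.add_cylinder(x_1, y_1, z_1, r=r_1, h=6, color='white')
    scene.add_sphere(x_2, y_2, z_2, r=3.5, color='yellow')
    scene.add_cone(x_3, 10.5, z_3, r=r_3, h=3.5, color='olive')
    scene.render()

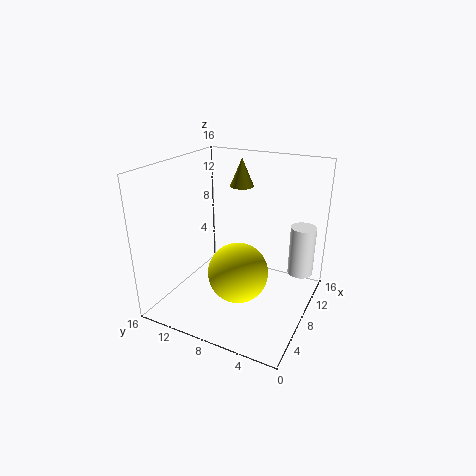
x_1 = 13, y_1 = 2, z_1 = 2.5, r_1 = 1.5, x_2 = 8, y_2 = 8, z_2 = 3.5, x_3 = 14, z_3 = 12, r_3 = 1.5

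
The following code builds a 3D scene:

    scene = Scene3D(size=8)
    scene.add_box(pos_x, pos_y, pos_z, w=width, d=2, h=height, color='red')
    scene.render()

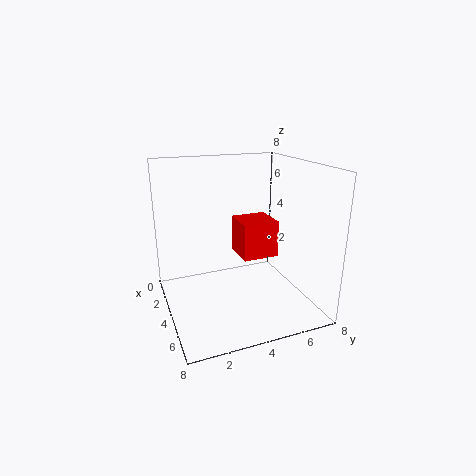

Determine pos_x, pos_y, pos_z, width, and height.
pos_x = 3; pos_y = 4; pos_z = 3; width = 2; height = 2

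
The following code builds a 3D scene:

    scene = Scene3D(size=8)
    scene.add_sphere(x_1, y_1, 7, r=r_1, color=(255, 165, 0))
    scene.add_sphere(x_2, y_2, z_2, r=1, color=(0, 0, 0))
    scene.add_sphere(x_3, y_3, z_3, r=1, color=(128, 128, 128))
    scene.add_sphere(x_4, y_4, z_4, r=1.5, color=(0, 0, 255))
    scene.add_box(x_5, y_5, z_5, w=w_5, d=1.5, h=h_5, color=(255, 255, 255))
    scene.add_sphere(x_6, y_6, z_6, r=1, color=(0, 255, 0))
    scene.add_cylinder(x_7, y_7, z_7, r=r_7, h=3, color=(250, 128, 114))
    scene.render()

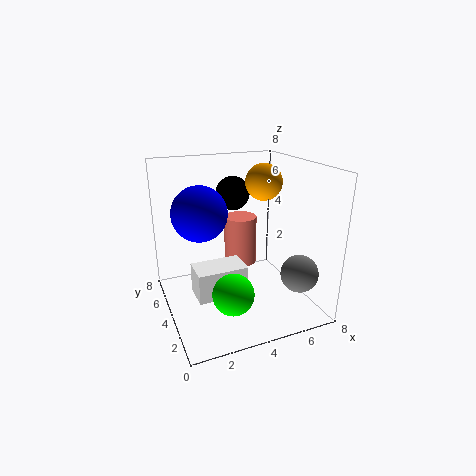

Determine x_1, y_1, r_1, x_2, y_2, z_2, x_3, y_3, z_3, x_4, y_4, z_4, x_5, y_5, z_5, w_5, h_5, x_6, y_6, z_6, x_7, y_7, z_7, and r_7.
x_1 = 5.5
y_1 = 4
r_1 = 1
x_2 = 4.5
y_2 = 6
z_2 = 6
x_3 = 6.5
y_3 = 1.5
z_3 = 2.5
x_4 = 2
y_4 = 4.5
z_4 = 5.5
x_5 = 1
y_5 = 1.5
z_5 = 2
w_5 = 2.5
h_5 = 1.5
x_6 = 2.5
y_6 = 1
z_6 = 2.5
x_7 = 5
y_7 = 6
z_7 = 1.5
r_7 = 1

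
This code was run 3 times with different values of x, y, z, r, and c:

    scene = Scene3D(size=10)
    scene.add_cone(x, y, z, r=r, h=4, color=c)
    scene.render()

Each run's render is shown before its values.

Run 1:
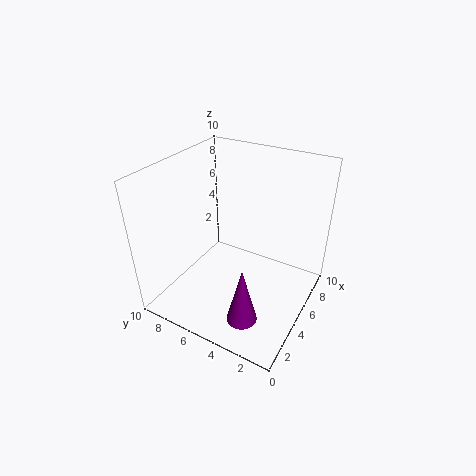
x = 2
y = 3
z = 1
r = 1
c = 'purple'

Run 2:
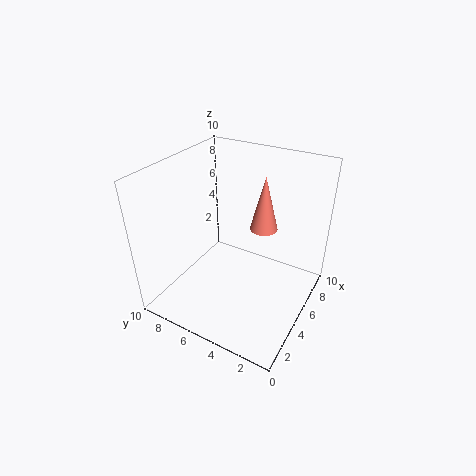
x = 7
y = 4
z = 5
r = 1
c = 'salmon'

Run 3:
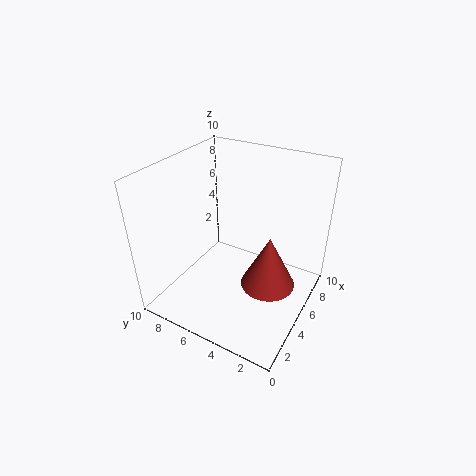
x = 6
y = 3
z = 1
r = 2
c = 'brown'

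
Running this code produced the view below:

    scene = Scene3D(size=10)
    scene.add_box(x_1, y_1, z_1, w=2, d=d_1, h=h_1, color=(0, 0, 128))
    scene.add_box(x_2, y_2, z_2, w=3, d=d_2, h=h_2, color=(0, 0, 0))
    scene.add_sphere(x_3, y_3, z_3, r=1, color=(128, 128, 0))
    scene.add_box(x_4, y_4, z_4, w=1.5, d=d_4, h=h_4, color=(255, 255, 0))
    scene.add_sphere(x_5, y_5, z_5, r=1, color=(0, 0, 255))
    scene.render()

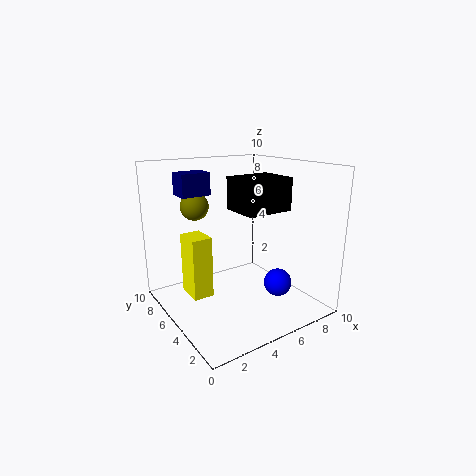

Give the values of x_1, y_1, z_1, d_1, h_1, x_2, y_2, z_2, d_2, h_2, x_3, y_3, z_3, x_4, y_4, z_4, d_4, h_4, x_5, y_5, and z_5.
x_1 = 1.5, y_1 = 6, z_1 = 8, d_1 = 1.5, h_1 = 1.5, x_2 = 3.5, y_2 = 1.5, z_2 = 7.5, d_2 = 2.5, h_2 = 2, x_3 = 3, y_3 = 7.5, z_3 = 7, x_4 = 2, y_4 = 6, z_4 = 0.5, d_4 = 2, h_4 = 4.5, x_5 = 7.5, y_5 = 3.5, z_5 = 1.5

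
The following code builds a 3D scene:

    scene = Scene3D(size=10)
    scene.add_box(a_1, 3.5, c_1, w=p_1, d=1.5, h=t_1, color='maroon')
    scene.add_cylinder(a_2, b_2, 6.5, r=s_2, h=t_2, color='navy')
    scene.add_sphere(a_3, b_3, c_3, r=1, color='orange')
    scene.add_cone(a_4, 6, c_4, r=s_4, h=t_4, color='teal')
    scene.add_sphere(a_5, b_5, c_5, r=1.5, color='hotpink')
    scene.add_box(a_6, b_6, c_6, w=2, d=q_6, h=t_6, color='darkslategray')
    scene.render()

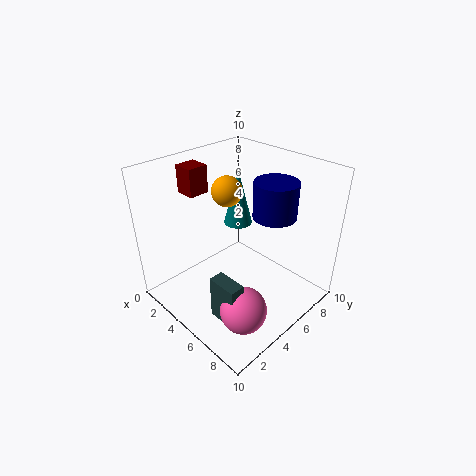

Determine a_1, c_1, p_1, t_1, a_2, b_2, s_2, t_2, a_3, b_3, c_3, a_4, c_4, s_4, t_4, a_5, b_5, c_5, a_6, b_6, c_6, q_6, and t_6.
a_1 = 0.5; c_1 = 7.5; p_1 = 1.5; t_1 = 2; a_2 = 6.5; b_2 = 7; s_2 = 1.5; t_2 = 2.5; a_3 = 4.5; b_3 = 4.5; c_3 = 8.5; a_4 = 4; c_4 = 5.5; s_4 = 1; t_4 = 4; a_5 = 8; b_5 = 2.5; c_5 = 2; a_6 = 6; b_6 = 1.5; c_6 = 1; q_6 = 1; t_6 = 3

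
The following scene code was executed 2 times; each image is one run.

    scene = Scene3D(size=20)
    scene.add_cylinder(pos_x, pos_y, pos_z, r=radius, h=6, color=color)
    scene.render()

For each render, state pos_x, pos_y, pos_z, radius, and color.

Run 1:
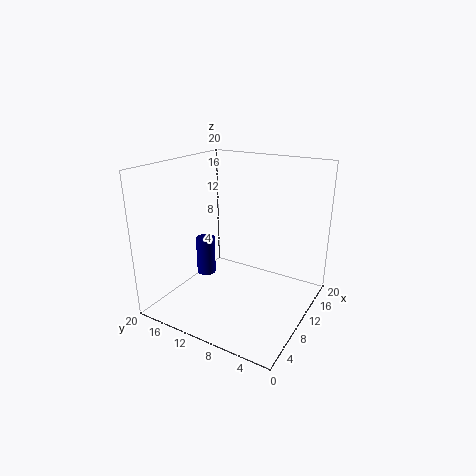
pos_x = 12.5
pos_y = 17.5
pos_z = 1.5
radius = 1.5
color = 'navy'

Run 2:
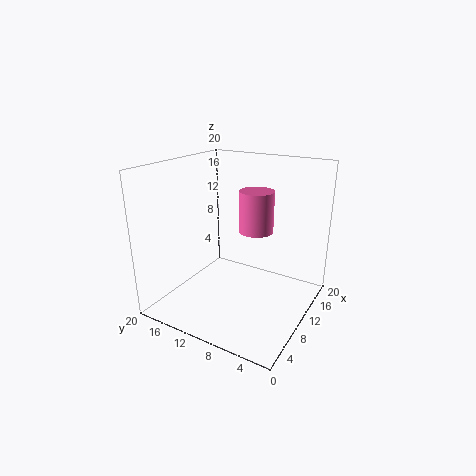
pos_x = 13.5
pos_y = 9
pos_z = 10
radius = 2.5
color = 'hotpink'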